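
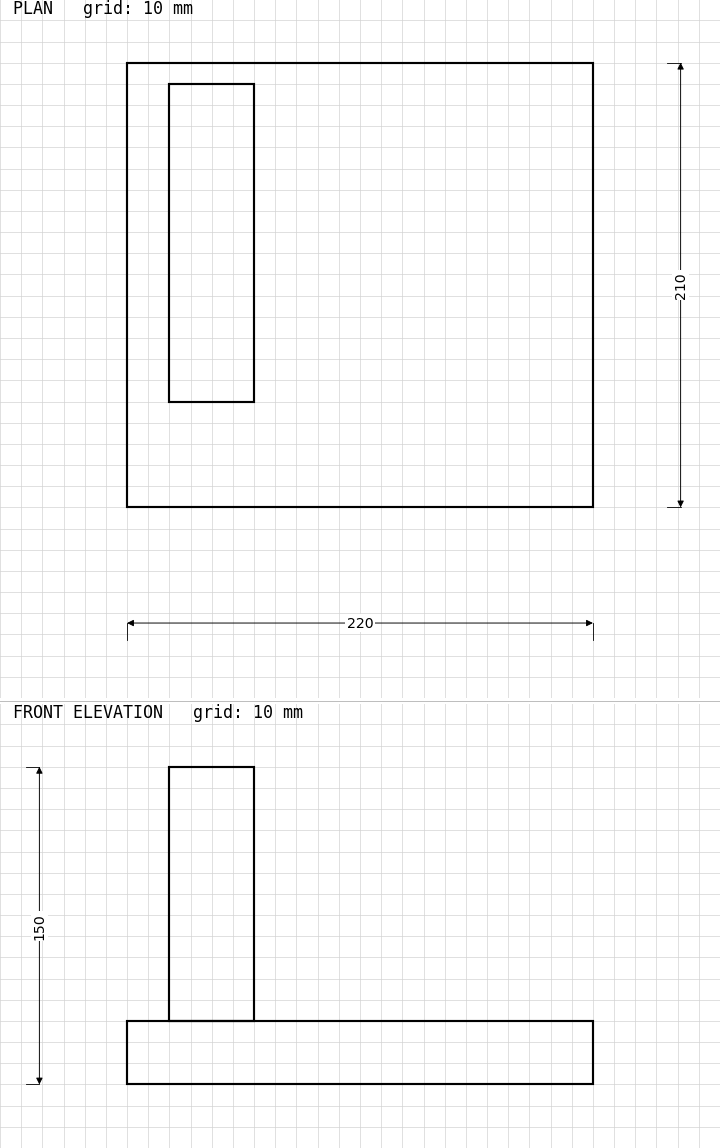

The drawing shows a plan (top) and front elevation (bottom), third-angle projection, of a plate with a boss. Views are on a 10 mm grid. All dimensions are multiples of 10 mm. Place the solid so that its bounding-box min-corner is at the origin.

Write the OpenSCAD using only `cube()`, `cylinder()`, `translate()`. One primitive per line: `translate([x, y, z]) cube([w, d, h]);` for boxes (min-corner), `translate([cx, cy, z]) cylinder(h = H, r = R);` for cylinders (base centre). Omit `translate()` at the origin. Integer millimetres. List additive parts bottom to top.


cube([220, 210, 30]);
translate([20, 50, 30]) cube([40, 150, 120]);


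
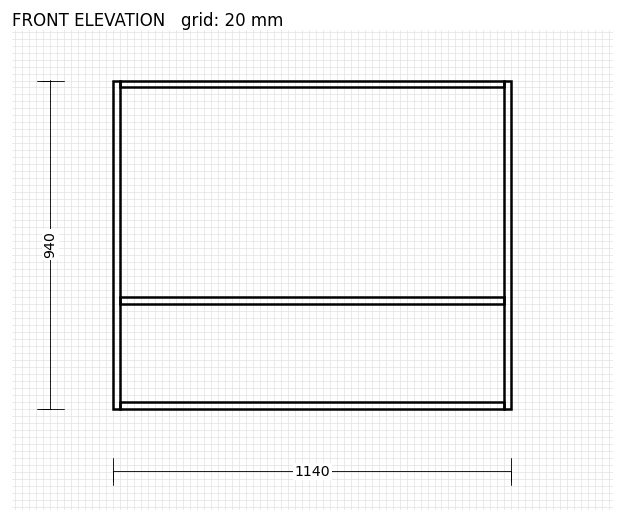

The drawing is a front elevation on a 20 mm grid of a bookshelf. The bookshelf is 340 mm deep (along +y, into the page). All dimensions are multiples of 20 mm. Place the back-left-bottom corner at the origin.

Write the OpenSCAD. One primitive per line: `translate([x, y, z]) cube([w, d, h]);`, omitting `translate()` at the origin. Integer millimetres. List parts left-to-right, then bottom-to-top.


cube([20, 340, 940]);
translate([20, 0, 0]) cube([1100, 340, 20]);
translate([20, 0, 300]) cube([1100, 340, 20]);
translate([20, 0, 920]) cube([1100, 340, 20]);
translate([1120, 0, 0]) cube([20, 340, 940]);


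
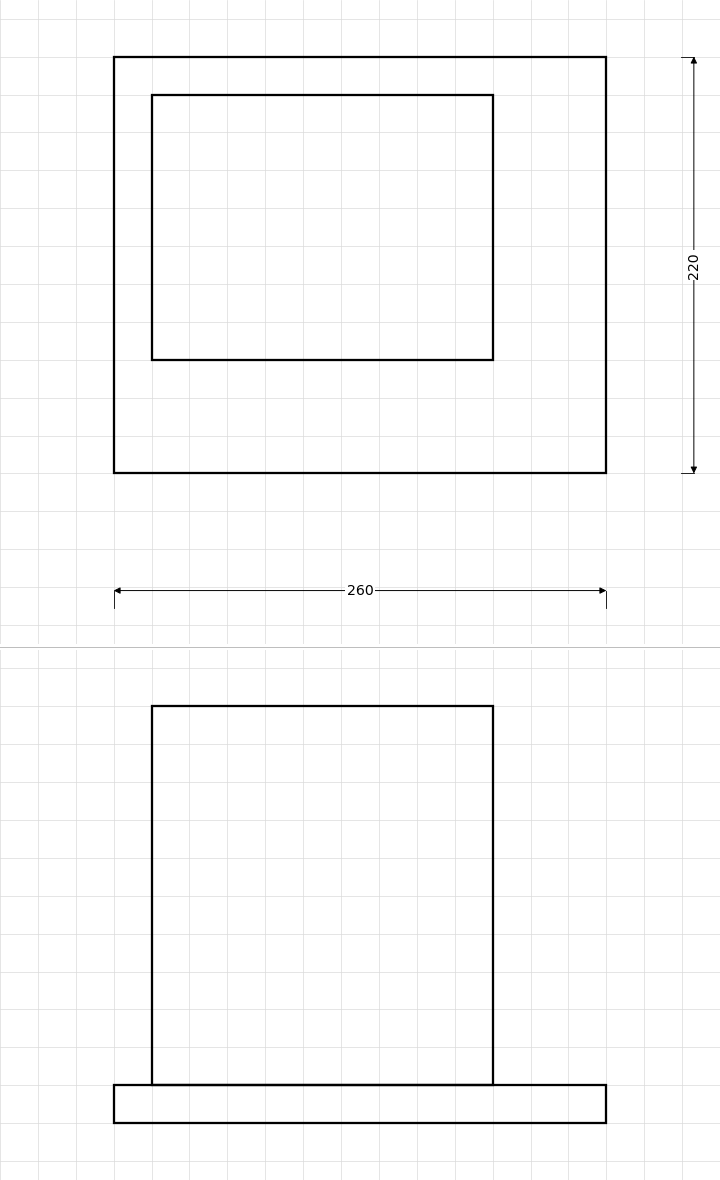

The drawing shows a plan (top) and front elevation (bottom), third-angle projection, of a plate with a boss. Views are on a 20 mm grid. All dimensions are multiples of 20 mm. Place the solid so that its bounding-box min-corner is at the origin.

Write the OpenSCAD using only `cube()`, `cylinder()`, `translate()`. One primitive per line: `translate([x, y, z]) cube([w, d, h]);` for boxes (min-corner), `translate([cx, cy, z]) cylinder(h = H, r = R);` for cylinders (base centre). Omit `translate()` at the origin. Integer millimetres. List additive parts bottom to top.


cube([260, 220, 20]);
translate([20, 60, 20]) cube([180, 140, 200]);


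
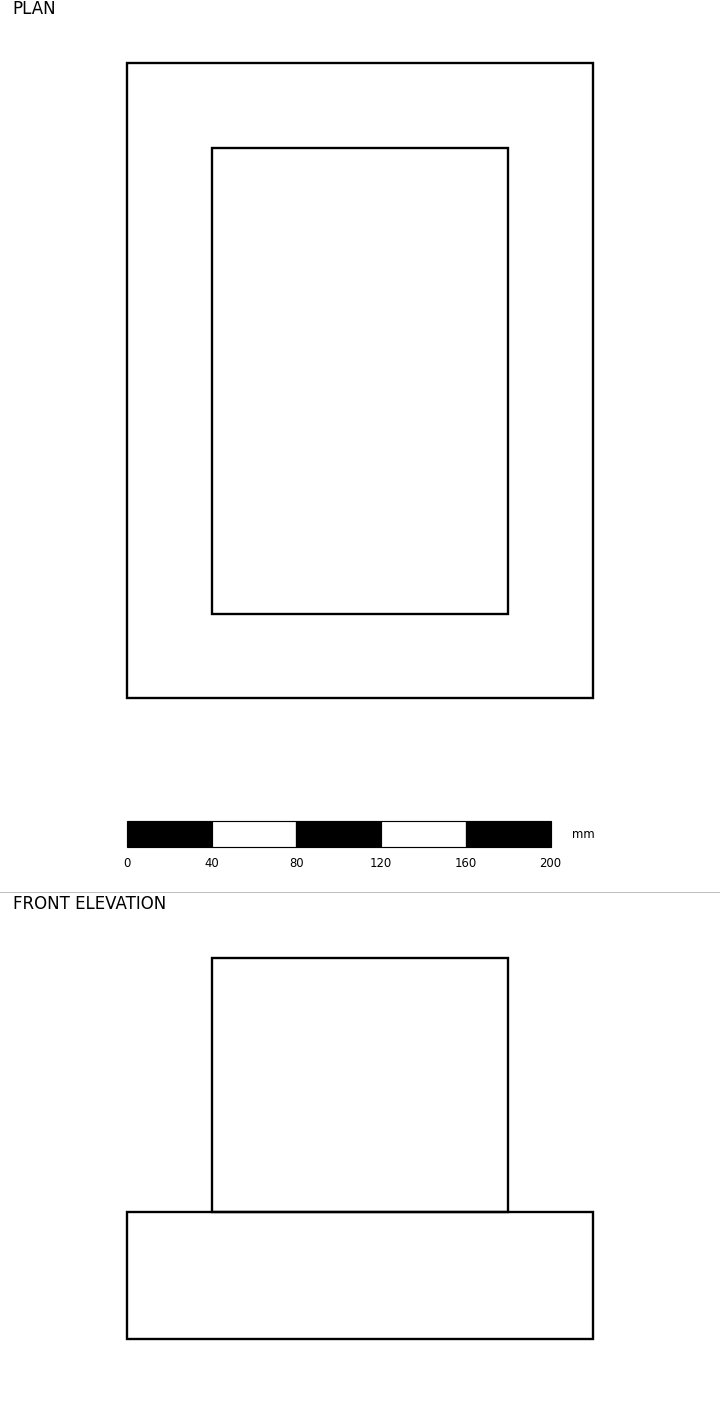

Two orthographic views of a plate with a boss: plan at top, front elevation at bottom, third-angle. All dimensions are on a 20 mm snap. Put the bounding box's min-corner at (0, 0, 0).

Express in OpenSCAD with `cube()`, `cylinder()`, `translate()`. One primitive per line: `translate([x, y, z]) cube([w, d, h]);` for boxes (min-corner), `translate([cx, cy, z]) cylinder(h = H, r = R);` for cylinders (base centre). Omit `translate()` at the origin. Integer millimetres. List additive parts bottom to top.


cube([220, 300, 60]);
translate([40, 40, 60]) cube([140, 220, 120]);


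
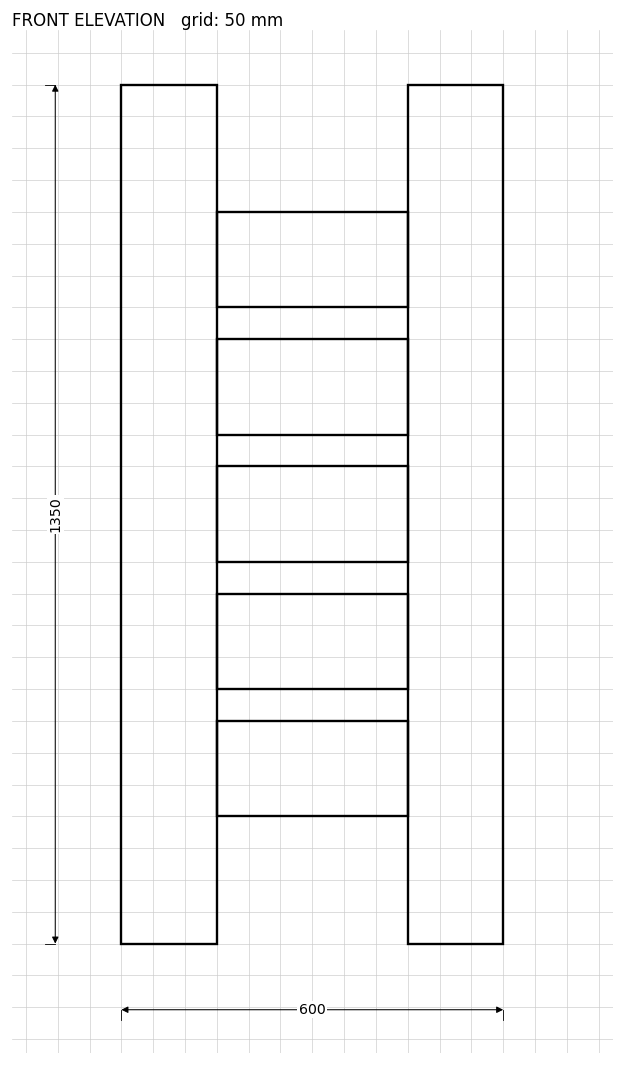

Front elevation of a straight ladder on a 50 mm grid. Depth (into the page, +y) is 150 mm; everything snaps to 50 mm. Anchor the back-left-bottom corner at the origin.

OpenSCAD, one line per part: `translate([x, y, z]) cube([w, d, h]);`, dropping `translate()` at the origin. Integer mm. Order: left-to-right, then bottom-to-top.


cube([150, 150, 1350]);
translate([150, 0, 200]) cube([300, 150, 150]);
translate([150, 0, 400]) cube([300, 150, 150]);
translate([150, 0, 600]) cube([300, 150, 150]);
translate([150, 0, 800]) cube([300, 150, 150]);
translate([150, 0, 1000]) cube([300, 150, 150]);
translate([450, 0, 0]) cube([150, 150, 1350]);


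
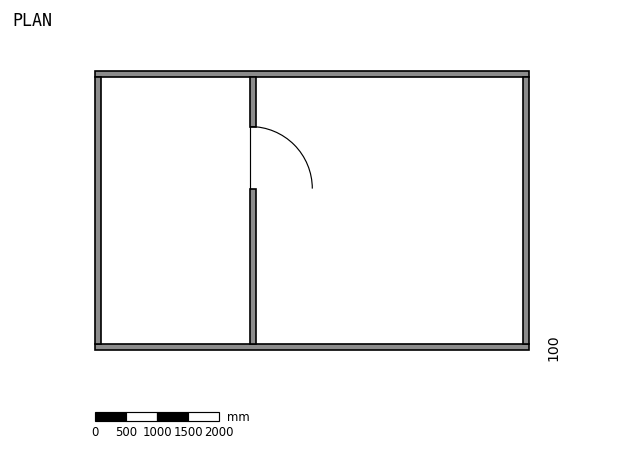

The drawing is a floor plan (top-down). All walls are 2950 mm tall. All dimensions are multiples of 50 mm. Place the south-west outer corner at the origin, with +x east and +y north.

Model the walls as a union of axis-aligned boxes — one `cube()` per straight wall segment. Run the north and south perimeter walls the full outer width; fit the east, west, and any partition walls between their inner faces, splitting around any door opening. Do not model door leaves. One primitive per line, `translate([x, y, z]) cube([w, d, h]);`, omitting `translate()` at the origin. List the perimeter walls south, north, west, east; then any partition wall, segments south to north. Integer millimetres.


cube([7000, 100, 2950]);
translate([0, 4400, 0]) cube([7000, 100, 2950]);
translate([0, 100, 0]) cube([100, 4300, 2950]);
translate([6900, 100, 0]) cube([100, 4300, 2950]);
translate([2500, 100, 0]) cube([100, 2500, 2950]);
translate([2500, 3600, 0]) cube([100, 800, 2950]);


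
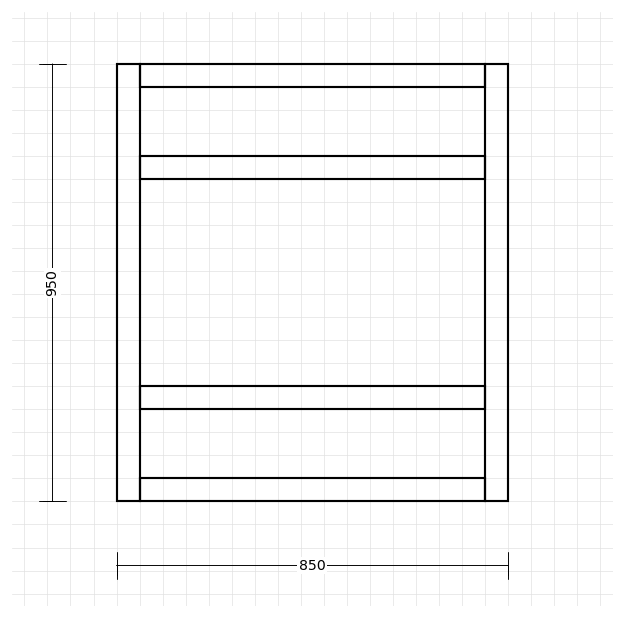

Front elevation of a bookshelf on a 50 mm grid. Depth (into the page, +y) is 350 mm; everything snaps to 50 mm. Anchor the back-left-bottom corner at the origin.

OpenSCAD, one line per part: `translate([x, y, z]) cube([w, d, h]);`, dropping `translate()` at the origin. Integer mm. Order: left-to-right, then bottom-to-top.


cube([50, 350, 950]);
translate([50, 0, 0]) cube([750, 350, 50]);
translate([50, 0, 200]) cube([750, 350, 50]);
translate([50, 0, 700]) cube([750, 350, 50]);
translate([50, 0, 900]) cube([750, 350, 50]);
translate([800, 0, 0]) cube([50, 350, 950]);


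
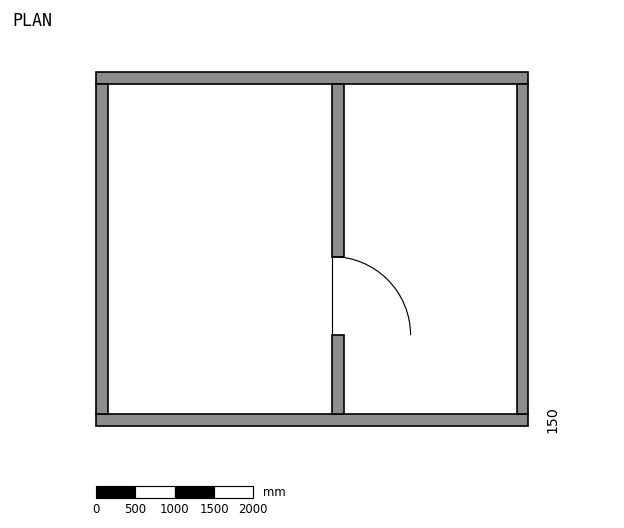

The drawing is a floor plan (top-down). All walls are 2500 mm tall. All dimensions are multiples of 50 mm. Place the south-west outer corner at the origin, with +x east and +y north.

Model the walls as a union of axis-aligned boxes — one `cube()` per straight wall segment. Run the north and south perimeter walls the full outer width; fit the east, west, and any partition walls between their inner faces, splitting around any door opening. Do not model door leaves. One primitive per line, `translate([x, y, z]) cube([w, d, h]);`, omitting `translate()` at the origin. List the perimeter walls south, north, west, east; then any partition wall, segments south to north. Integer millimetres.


cube([5500, 150, 2500]);
translate([0, 4350, 0]) cube([5500, 150, 2500]);
translate([0, 150, 0]) cube([150, 4200, 2500]);
translate([5350, 150, 0]) cube([150, 4200, 2500]);
translate([3000, 150, 0]) cube([150, 1000, 2500]);
translate([3000, 2150, 0]) cube([150, 2200, 2500]);


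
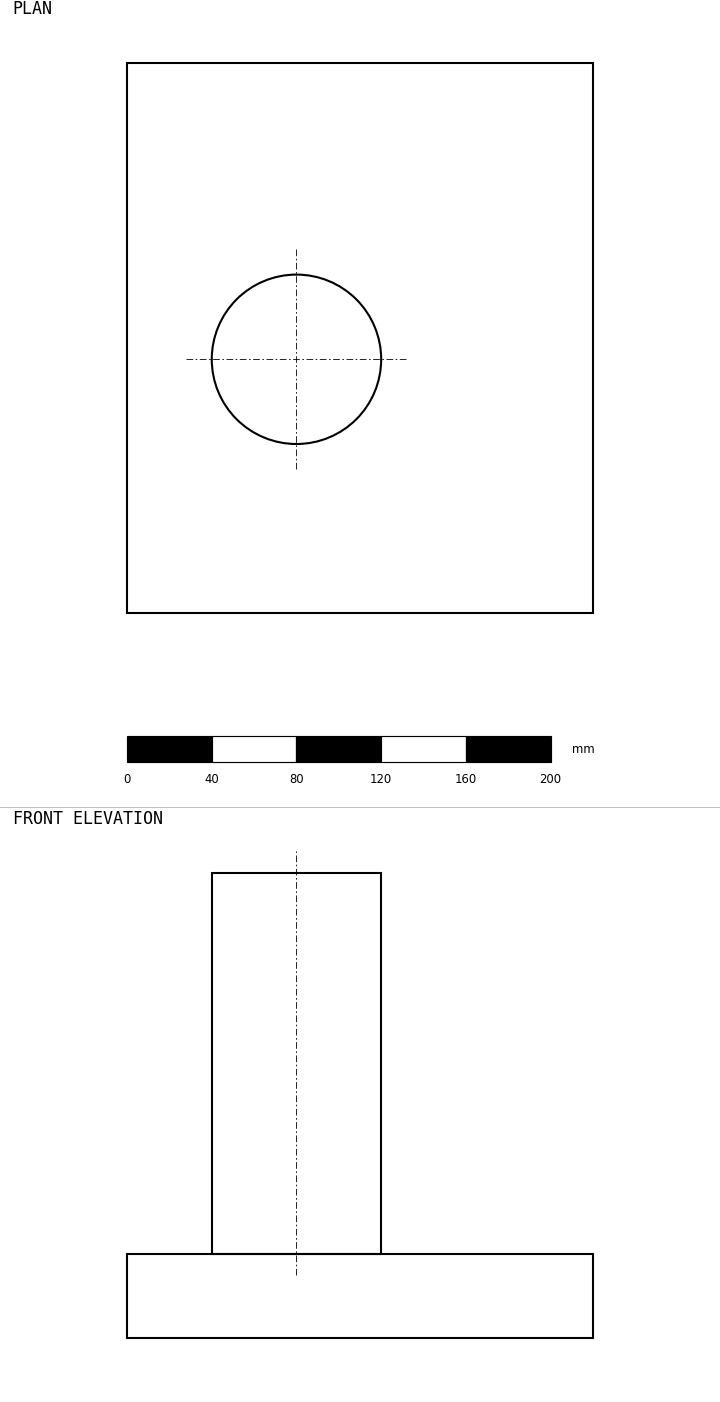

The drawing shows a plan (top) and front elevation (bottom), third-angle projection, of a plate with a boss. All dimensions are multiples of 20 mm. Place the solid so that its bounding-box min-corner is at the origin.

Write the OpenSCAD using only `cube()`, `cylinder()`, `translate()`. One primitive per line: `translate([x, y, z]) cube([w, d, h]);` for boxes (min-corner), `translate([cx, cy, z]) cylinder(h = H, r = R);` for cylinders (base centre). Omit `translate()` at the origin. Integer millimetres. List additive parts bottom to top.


cube([220, 260, 40]);
translate([80, 120, 40]) cylinder(h = 180, r = 40);


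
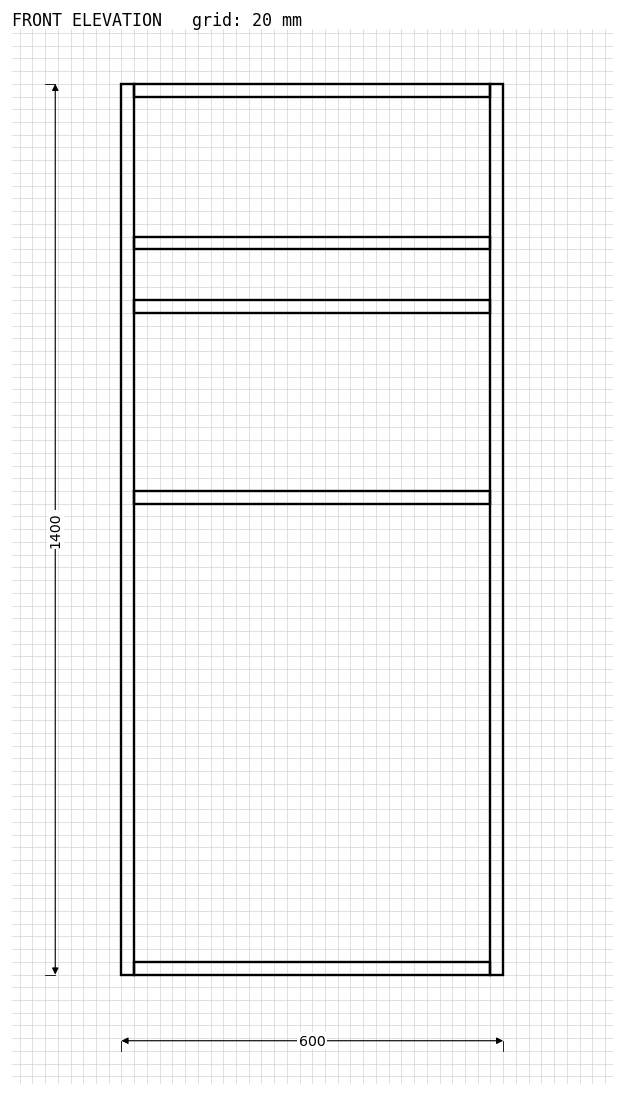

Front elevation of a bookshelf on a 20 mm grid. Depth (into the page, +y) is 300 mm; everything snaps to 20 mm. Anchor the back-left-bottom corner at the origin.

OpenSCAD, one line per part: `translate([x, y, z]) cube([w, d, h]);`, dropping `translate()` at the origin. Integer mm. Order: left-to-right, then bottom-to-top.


cube([20, 300, 1400]);
translate([20, 0, 0]) cube([560, 300, 20]);
translate([20, 0, 740]) cube([560, 300, 20]);
translate([20, 0, 1040]) cube([560, 300, 20]);
translate([20, 0, 1140]) cube([560, 300, 20]);
translate([20, 0, 1380]) cube([560, 300, 20]);
translate([580, 0, 0]) cube([20, 300, 1400]);


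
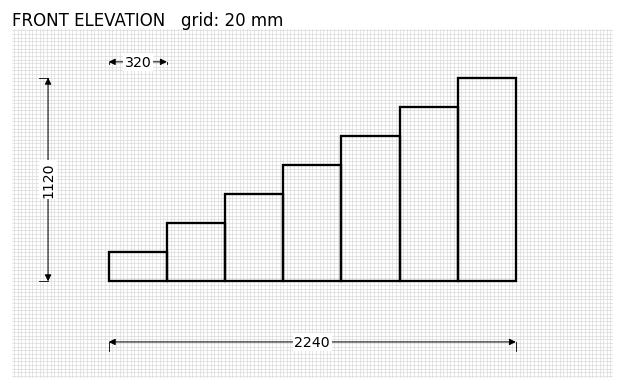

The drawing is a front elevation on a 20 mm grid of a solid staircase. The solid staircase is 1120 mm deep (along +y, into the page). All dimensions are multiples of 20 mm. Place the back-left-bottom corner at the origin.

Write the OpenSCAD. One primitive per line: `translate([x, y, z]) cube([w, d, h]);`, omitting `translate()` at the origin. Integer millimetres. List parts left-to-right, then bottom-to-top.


cube([320, 1120, 160]);
translate([320, 0, 0]) cube([320, 1120, 320]);
translate([640, 0, 0]) cube([320, 1120, 480]);
translate([960, 0, 0]) cube([320, 1120, 640]);
translate([1280, 0, 0]) cube([320, 1120, 800]);
translate([1600, 0, 0]) cube([320, 1120, 960]);
translate([1920, 0, 0]) cube([320, 1120, 1120]);


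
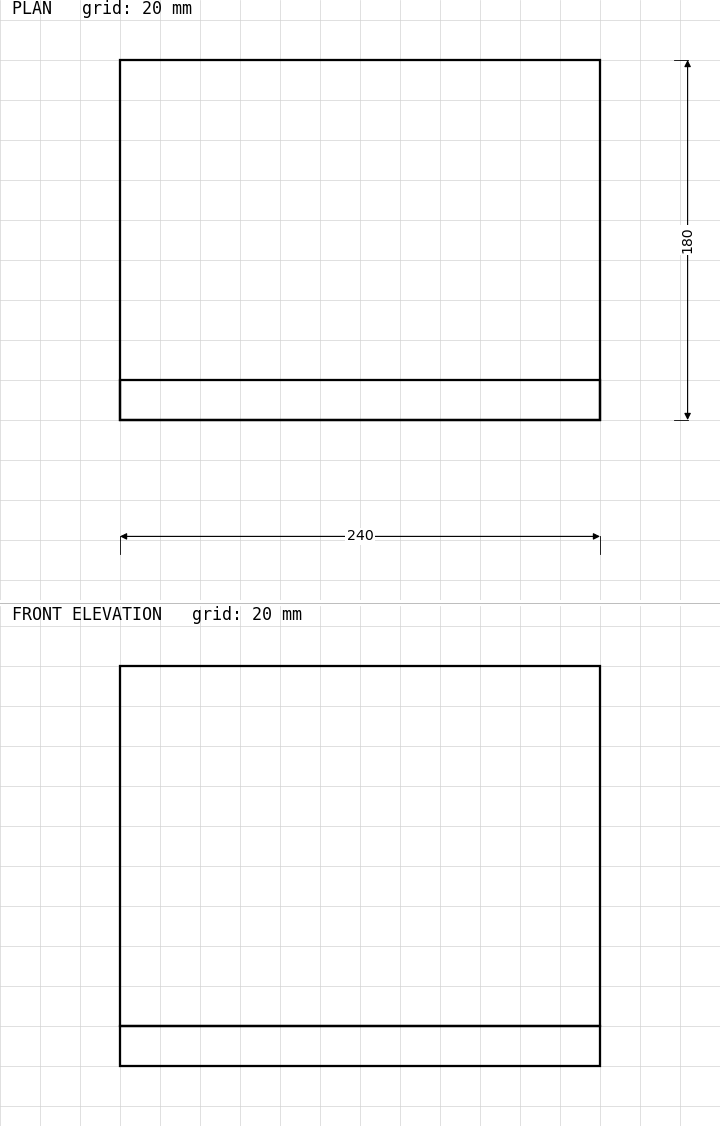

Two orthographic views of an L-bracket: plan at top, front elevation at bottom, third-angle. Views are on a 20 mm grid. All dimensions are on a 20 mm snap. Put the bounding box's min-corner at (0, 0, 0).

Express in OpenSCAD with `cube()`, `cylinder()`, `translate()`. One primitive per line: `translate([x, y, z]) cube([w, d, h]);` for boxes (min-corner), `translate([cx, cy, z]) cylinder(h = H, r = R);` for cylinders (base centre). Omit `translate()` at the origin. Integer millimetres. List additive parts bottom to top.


cube([240, 180, 20]);
translate([0, 0, 20]) cube([240, 20, 180]);


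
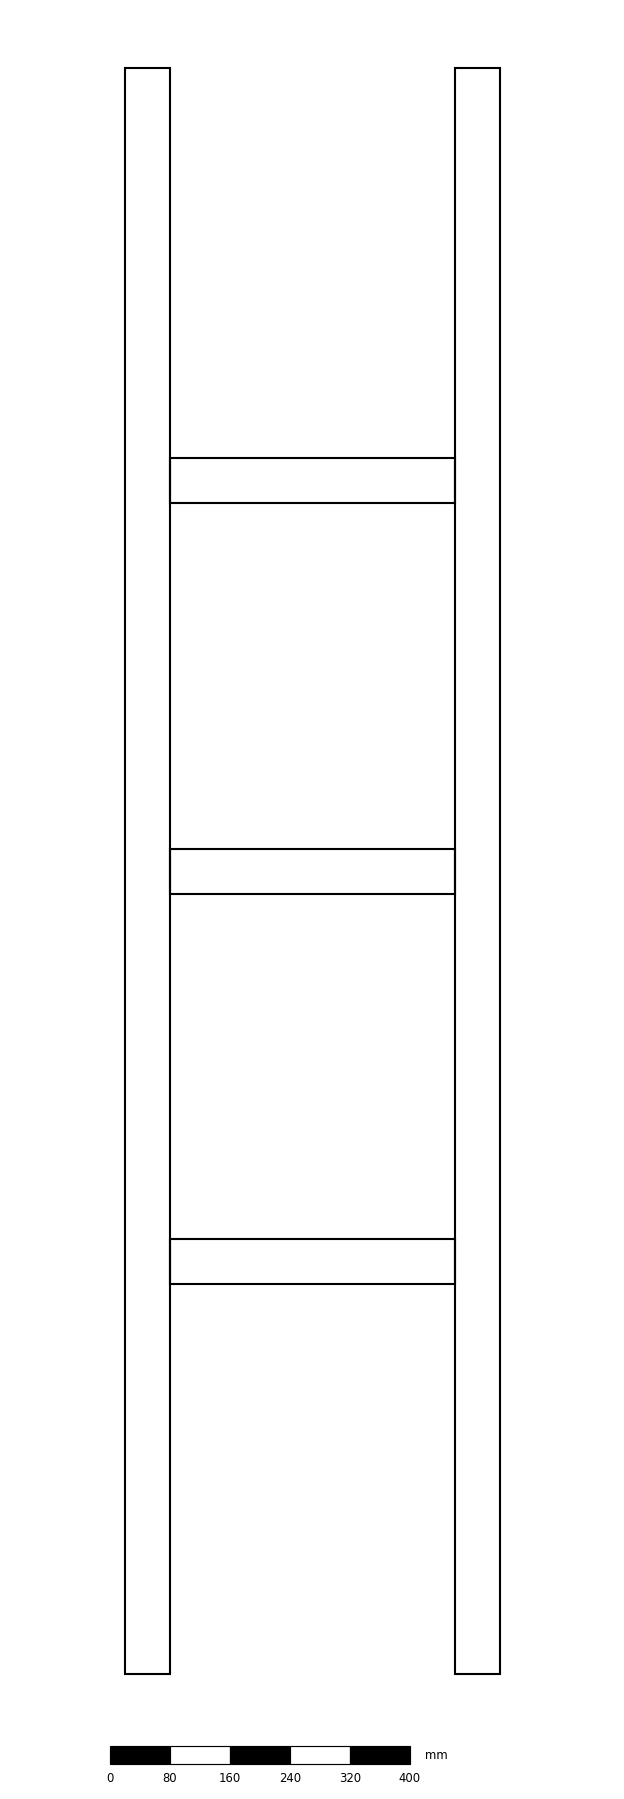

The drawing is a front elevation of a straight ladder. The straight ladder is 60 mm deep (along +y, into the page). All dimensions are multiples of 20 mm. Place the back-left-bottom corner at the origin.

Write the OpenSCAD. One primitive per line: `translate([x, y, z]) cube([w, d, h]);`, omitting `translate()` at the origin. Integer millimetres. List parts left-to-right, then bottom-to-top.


cube([60, 60, 2140]);
translate([60, 0, 520]) cube([380, 60, 60]);
translate([60, 0, 1040]) cube([380, 60, 60]);
translate([60, 0, 1560]) cube([380, 60, 60]);
translate([440, 0, 0]) cube([60, 60, 2140]);


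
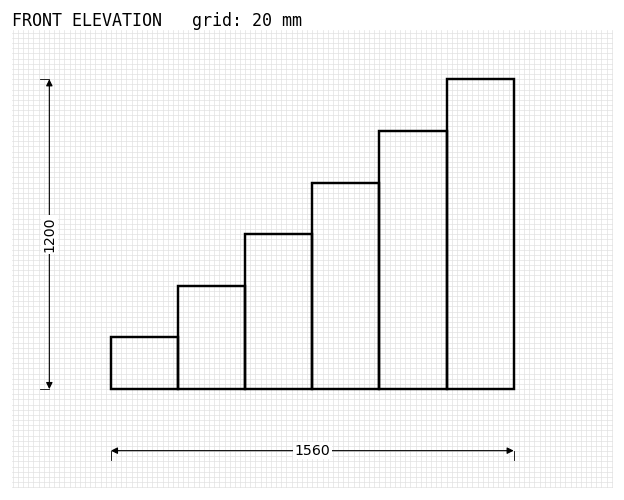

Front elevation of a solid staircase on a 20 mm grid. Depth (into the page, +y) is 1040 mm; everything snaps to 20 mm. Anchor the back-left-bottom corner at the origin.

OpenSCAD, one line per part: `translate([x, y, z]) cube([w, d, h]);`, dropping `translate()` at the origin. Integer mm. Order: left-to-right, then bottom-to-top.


cube([260, 1040, 200]);
translate([260, 0, 0]) cube([260, 1040, 400]);
translate([520, 0, 0]) cube([260, 1040, 600]);
translate([780, 0, 0]) cube([260, 1040, 800]);
translate([1040, 0, 0]) cube([260, 1040, 1000]);
translate([1300, 0, 0]) cube([260, 1040, 1200]);


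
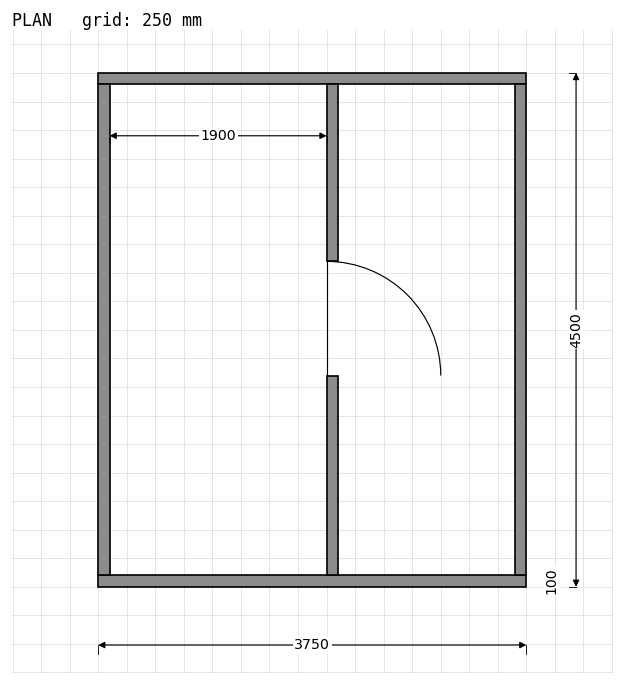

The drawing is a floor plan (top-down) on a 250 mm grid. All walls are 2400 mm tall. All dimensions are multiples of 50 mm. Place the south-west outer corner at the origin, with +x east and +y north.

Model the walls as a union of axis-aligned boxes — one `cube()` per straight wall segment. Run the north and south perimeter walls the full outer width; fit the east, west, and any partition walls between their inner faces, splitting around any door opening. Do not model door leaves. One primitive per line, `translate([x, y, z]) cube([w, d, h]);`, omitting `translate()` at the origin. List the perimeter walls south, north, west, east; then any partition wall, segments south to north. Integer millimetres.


cube([3750, 100, 2400]);
translate([0, 4400, 0]) cube([3750, 100, 2400]);
translate([0, 100, 0]) cube([100, 4300, 2400]);
translate([3650, 100, 0]) cube([100, 4300, 2400]);
translate([2000, 100, 0]) cube([100, 1750, 2400]);
translate([2000, 2850, 0]) cube([100, 1550, 2400]);


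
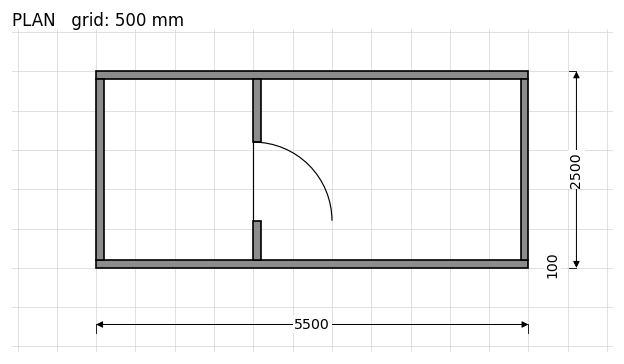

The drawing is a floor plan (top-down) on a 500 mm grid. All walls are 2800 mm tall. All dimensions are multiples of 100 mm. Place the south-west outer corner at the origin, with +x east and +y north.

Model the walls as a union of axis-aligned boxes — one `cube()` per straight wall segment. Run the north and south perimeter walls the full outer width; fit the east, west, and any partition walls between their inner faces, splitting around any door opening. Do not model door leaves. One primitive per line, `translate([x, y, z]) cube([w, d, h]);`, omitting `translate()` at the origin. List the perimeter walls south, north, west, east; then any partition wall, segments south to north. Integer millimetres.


cube([5500, 100, 2800]);
translate([0, 2400, 0]) cube([5500, 100, 2800]);
translate([0, 100, 0]) cube([100, 2300, 2800]);
translate([5400, 100, 0]) cube([100, 2300, 2800]);
translate([2000, 100, 0]) cube([100, 500, 2800]);
translate([2000, 1600, 0]) cube([100, 800, 2800]);


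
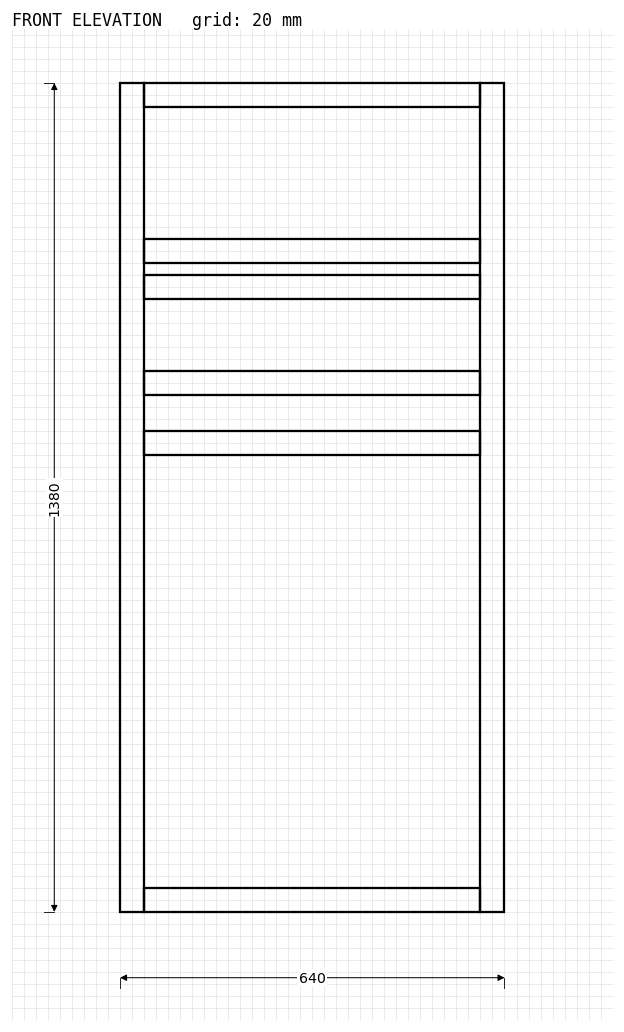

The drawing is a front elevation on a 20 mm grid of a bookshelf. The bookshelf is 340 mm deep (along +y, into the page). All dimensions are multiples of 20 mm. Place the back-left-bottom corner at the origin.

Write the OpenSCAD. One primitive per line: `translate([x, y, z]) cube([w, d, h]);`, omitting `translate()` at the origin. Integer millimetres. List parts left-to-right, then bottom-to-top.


cube([40, 340, 1380]);
translate([40, 0, 0]) cube([560, 340, 40]);
translate([40, 0, 760]) cube([560, 340, 40]);
translate([40, 0, 860]) cube([560, 340, 40]);
translate([40, 0, 1020]) cube([560, 340, 40]);
translate([40, 0, 1080]) cube([560, 340, 40]);
translate([40, 0, 1340]) cube([560, 340, 40]);
translate([600, 0, 0]) cube([40, 340, 1380]);


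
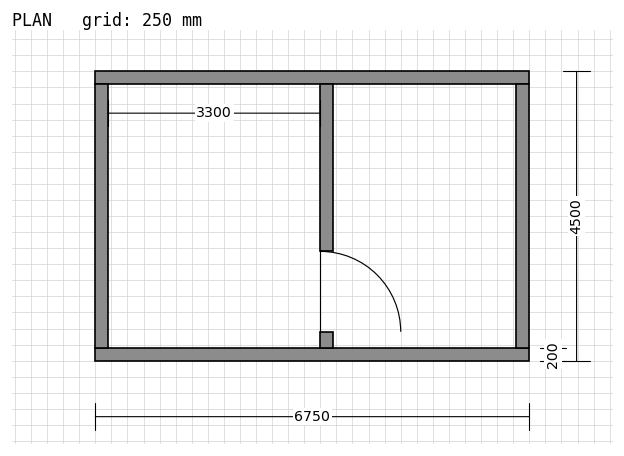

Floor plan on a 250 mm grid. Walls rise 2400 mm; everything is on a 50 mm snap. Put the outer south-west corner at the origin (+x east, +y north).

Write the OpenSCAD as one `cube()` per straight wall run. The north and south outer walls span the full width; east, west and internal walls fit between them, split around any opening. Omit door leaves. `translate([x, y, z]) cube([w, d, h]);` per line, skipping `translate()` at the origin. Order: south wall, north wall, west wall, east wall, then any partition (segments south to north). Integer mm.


cube([6750, 200, 2400]);
translate([0, 4300, 0]) cube([6750, 200, 2400]);
translate([0, 200, 0]) cube([200, 4100, 2400]);
translate([6550, 200, 0]) cube([200, 4100, 2400]);
translate([3500, 200, 0]) cube([200, 250, 2400]);
translate([3500, 1700, 0]) cube([200, 2600, 2400]);


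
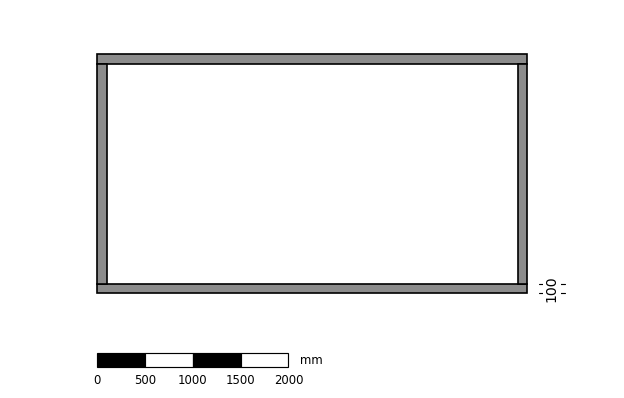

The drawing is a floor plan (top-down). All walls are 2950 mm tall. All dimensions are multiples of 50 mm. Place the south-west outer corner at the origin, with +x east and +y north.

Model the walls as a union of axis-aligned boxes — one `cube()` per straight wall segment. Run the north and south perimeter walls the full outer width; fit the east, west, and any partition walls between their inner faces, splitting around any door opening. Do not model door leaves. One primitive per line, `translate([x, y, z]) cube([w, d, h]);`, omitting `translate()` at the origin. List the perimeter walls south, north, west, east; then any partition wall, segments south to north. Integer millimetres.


cube([4500, 100, 2950]);
translate([0, 2400, 0]) cube([4500, 100, 2950]);
translate([0, 100, 0]) cube([100, 2300, 2950]);
translate([4400, 100, 0]) cube([100, 2300, 2950]);


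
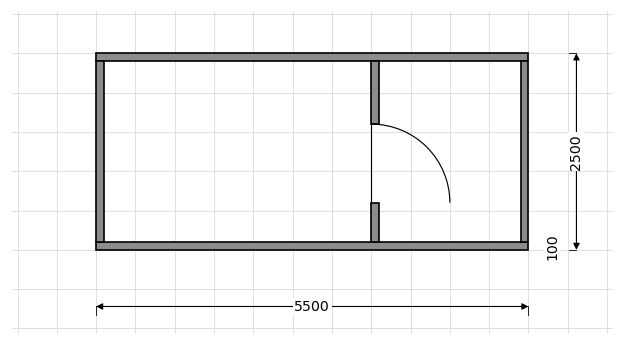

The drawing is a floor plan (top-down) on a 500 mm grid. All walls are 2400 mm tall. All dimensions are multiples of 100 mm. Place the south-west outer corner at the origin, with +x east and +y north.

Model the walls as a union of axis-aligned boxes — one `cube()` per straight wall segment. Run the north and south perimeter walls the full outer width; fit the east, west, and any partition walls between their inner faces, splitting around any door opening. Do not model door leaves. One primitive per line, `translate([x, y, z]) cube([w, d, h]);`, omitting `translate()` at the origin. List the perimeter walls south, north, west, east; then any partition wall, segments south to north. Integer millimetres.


cube([5500, 100, 2400]);
translate([0, 2400, 0]) cube([5500, 100, 2400]);
translate([0, 100, 0]) cube([100, 2300, 2400]);
translate([5400, 100, 0]) cube([100, 2300, 2400]);
translate([3500, 100, 0]) cube([100, 500, 2400]);
translate([3500, 1600, 0]) cube([100, 800, 2400]);


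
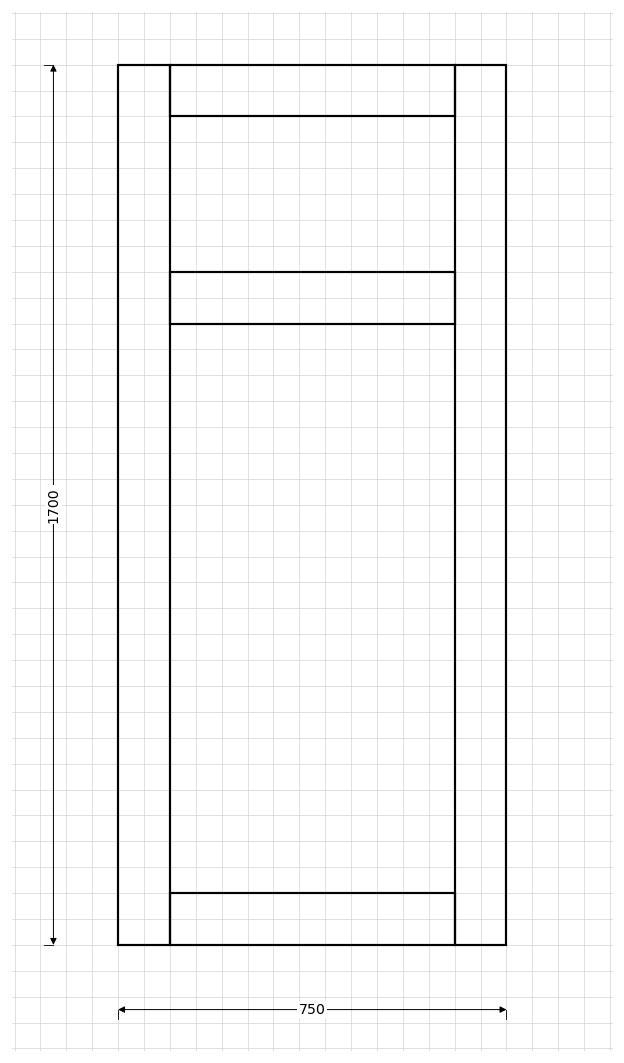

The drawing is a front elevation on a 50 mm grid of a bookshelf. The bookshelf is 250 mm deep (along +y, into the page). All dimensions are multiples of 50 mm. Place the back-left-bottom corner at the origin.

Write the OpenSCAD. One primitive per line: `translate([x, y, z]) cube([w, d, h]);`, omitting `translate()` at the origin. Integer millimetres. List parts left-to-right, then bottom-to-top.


cube([100, 250, 1700]);
translate([100, 0, 0]) cube([550, 250, 100]);
translate([100, 0, 1200]) cube([550, 250, 100]);
translate([100, 0, 1600]) cube([550, 250, 100]);
translate([650, 0, 0]) cube([100, 250, 1700]);


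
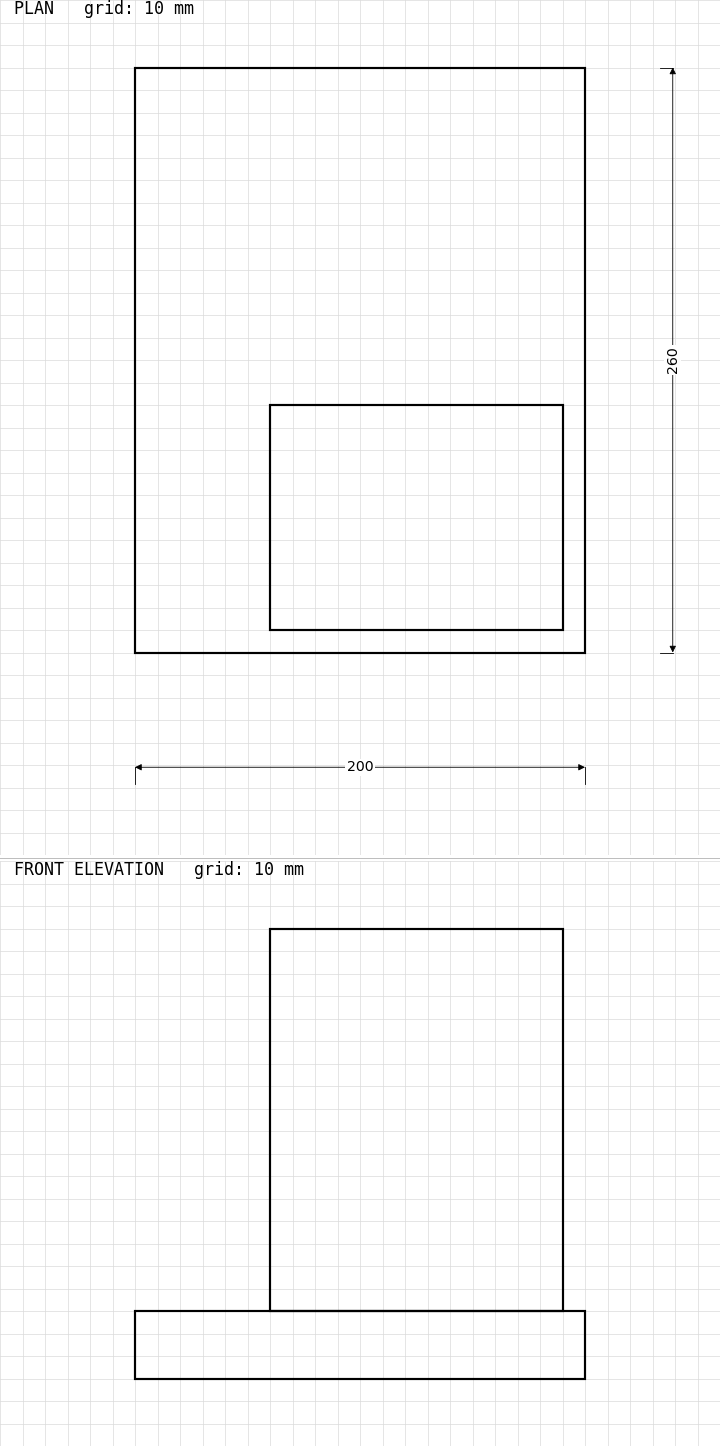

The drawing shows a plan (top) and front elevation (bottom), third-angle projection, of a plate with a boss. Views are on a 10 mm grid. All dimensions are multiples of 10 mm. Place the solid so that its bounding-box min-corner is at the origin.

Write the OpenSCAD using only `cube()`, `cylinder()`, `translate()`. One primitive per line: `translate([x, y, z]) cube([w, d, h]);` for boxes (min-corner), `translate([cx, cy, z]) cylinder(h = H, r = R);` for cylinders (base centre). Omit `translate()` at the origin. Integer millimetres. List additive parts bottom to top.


cube([200, 260, 30]);
translate([60, 10, 30]) cube([130, 100, 170]);


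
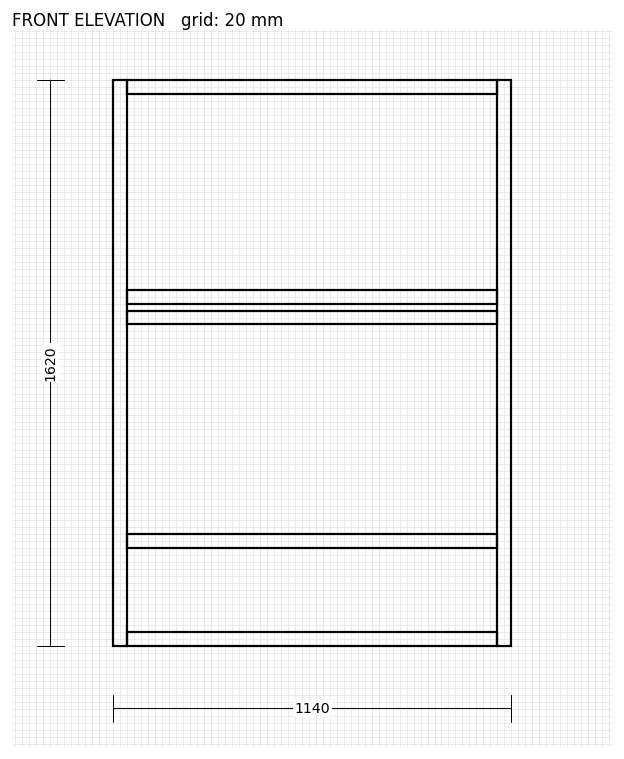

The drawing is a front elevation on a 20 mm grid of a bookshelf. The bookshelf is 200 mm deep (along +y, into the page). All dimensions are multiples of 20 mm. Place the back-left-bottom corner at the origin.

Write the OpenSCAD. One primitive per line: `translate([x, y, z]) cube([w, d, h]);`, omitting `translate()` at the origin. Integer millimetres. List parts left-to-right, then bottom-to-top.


cube([40, 200, 1620]);
translate([40, 0, 0]) cube([1060, 200, 40]);
translate([40, 0, 280]) cube([1060, 200, 40]);
translate([40, 0, 920]) cube([1060, 200, 40]);
translate([40, 0, 980]) cube([1060, 200, 40]);
translate([40, 0, 1580]) cube([1060, 200, 40]);
translate([1100, 0, 0]) cube([40, 200, 1620]);


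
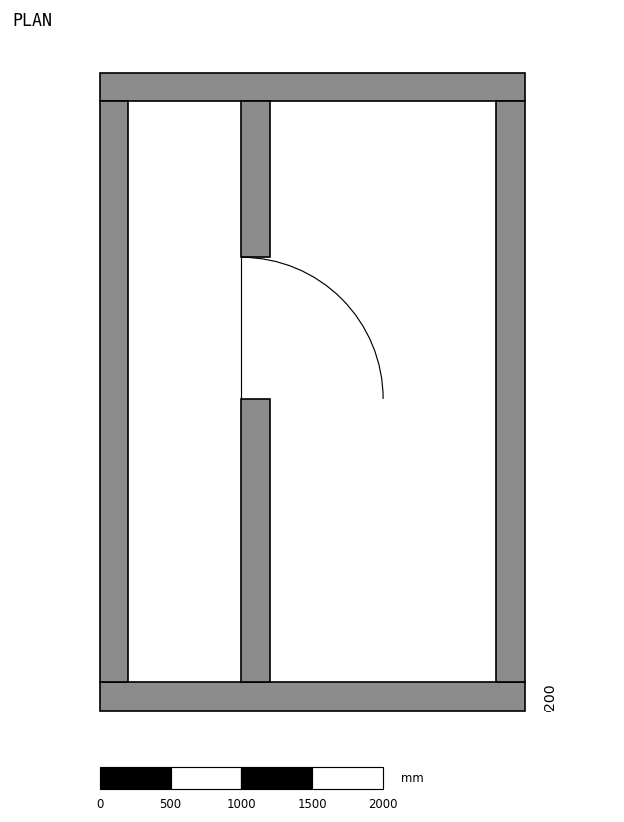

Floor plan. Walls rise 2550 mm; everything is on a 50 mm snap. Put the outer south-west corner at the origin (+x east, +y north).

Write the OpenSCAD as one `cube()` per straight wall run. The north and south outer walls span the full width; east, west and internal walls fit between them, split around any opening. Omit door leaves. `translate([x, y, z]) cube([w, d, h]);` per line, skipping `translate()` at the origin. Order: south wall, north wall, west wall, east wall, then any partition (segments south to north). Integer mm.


cube([3000, 200, 2550]);
translate([0, 4300, 0]) cube([3000, 200, 2550]);
translate([0, 200, 0]) cube([200, 4100, 2550]);
translate([2800, 200, 0]) cube([200, 4100, 2550]);
translate([1000, 200, 0]) cube([200, 2000, 2550]);
translate([1000, 3200, 0]) cube([200, 1100, 2550]);


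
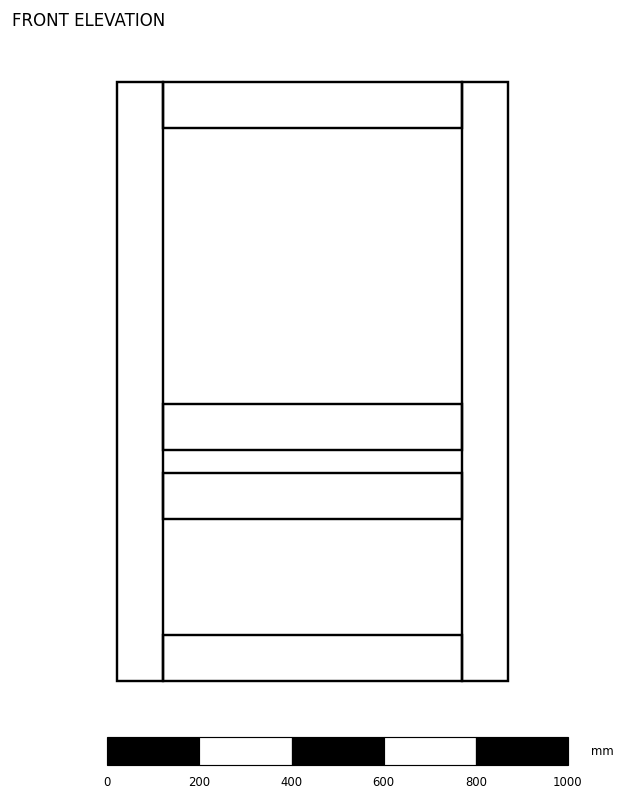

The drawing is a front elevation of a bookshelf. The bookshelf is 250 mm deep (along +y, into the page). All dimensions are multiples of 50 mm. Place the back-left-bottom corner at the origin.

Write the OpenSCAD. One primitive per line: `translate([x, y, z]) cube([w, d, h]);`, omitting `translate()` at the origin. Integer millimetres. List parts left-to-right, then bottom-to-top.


cube([100, 250, 1300]);
translate([100, 0, 0]) cube([650, 250, 100]);
translate([100, 0, 350]) cube([650, 250, 100]);
translate([100, 0, 500]) cube([650, 250, 100]);
translate([100, 0, 1200]) cube([650, 250, 100]);
translate([750, 0, 0]) cube([100, 250, 1300]);


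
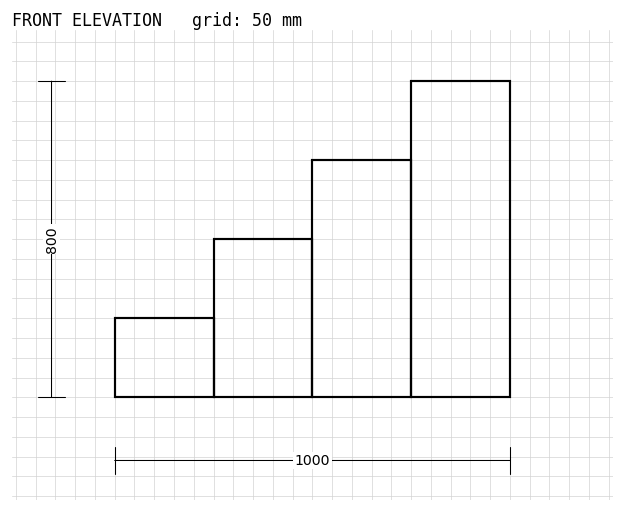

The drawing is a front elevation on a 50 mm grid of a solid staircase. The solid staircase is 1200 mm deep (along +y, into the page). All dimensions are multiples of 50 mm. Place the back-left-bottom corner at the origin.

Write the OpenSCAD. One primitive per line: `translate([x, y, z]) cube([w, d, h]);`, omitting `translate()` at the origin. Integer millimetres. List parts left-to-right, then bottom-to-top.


cube([250, 1200, 200]);
translate([250, 0, 0]) cube([250, 1200, 400]);
translate([500, 0, 0]) cube([250, 1200, 600]);
translate([750, 0, 0]) cube([250, 1200, 800]);


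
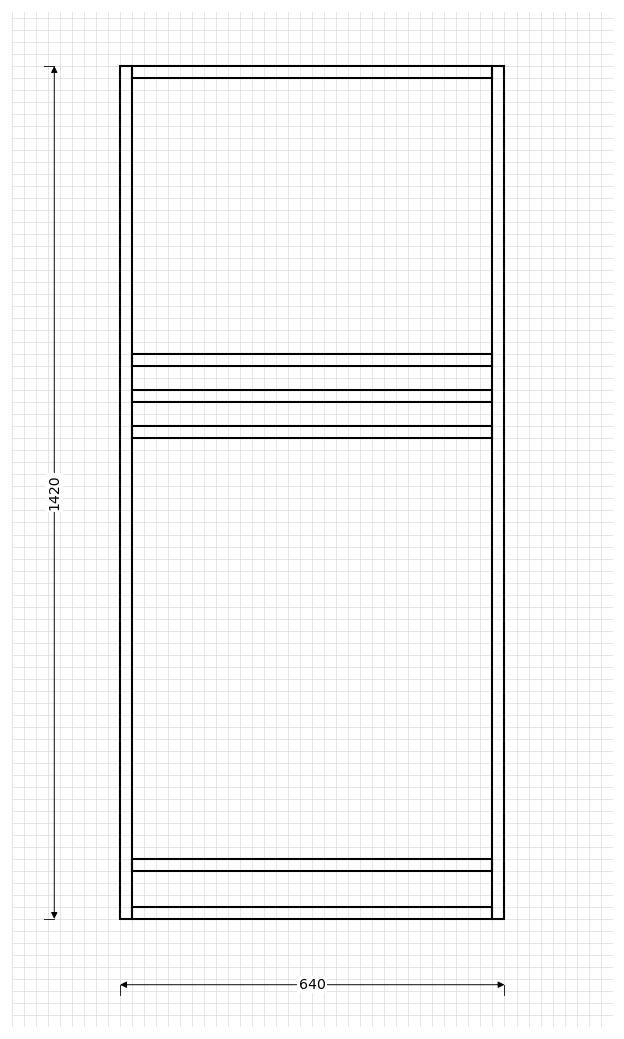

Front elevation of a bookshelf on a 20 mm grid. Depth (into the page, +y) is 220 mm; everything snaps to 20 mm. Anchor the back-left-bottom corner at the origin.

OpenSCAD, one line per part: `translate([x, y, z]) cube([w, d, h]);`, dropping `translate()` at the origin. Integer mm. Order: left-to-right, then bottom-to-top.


cube([20, 220, 1420]);
translate([20, 0, 0]) cube([600, 220, 20]);
translate([20, 0, 80]) cube([600, 220, 20]);
translate([20, 0, 800]) cube([600, 220, 20]);
translate([20, 0, 860]) cube([600, 220, 20]);
translate([20, 0, 920]) cube([600, 220, 20]);
translate([20, 0, 1400]) cube([600, 220, 20]);
translate([620, 0, 0]) cube([20, 220, 1420]);


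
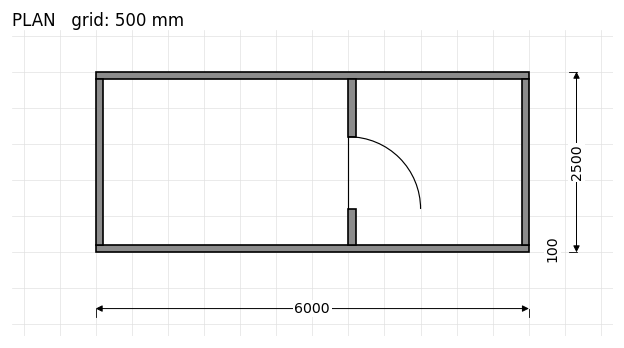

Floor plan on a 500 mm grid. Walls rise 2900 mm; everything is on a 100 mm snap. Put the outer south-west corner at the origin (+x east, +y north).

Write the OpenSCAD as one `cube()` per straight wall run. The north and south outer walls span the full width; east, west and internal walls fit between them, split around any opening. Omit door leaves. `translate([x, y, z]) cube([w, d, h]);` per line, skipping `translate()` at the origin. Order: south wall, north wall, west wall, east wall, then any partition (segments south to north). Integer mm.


cube([6000, 100, 2900]);
translate([0, 2400, 0]) cube([6000, 100, 2900]);
translate([0, 100, 0]) cube([100, 2300, 2900]);
translate([5900, 100, 0]) cube([100, 2300, 2900]);
translate([3500, 100, 0]) cube([100, 500, 2900]);
translate([3500, 1600, 0]) cube([100, 800, 2900]);


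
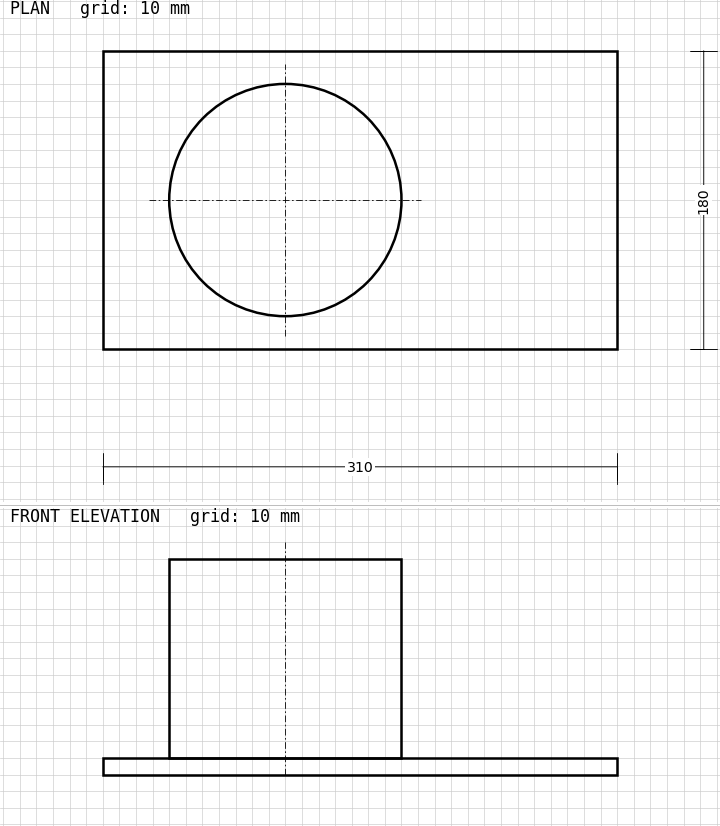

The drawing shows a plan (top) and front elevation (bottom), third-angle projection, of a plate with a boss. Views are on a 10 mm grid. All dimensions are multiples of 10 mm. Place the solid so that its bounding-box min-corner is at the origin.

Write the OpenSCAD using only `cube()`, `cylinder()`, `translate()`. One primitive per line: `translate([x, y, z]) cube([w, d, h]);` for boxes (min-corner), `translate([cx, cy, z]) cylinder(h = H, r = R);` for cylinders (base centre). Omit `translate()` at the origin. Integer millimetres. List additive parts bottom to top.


cube([310, 180, 10]);
translate([110, 90, 10]) cylinder(h = 120, r = 70);


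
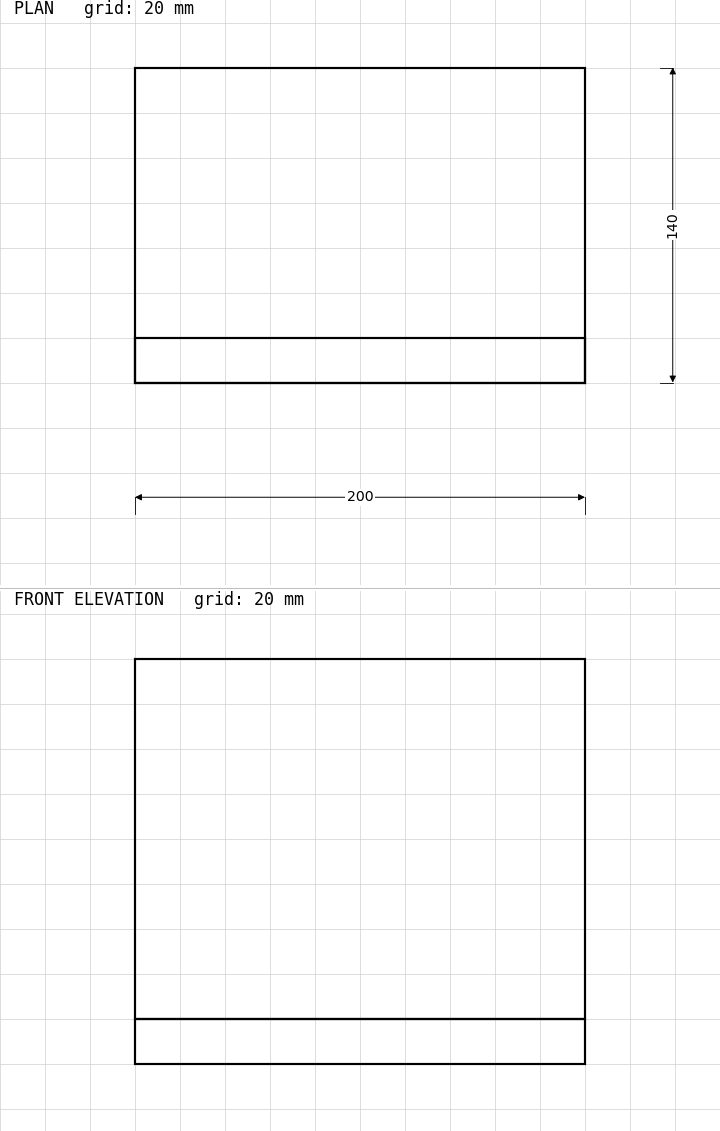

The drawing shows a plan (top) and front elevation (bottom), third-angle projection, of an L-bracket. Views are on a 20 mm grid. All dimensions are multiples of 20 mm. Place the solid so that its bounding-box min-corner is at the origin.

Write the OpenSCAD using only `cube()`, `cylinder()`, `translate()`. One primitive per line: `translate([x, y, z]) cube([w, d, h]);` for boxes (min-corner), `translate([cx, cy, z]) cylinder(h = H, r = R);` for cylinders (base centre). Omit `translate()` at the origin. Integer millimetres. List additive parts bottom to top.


cube([200, 140, 20]);
translate([0, 0, 20]) cube([200, 20, 160]);


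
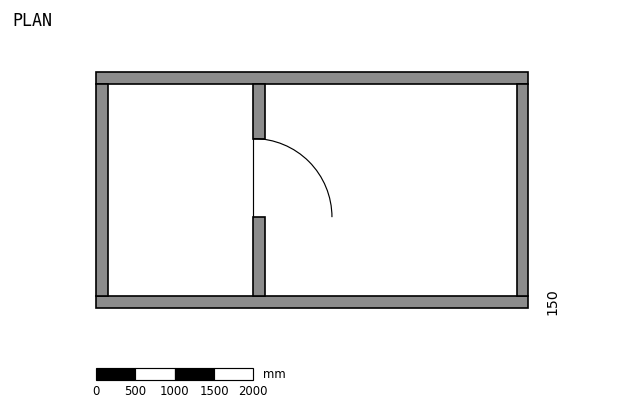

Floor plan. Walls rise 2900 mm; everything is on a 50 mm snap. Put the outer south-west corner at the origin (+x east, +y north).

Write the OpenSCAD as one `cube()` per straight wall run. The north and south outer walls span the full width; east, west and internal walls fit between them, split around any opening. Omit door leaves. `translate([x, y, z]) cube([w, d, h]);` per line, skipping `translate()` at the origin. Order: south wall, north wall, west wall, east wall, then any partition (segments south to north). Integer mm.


cube([5500, 150, 2900]);
translate([0, 2850, 0]) cube([5500, 150, 2900]);
translate([0, 150, 0]) cube([150, 2700, 2900]);
translate([5350, 150, 0]) cube([150, 2700, 2900]);
translate([2000, 150, 0]) cube([150, 1000, 2900]);
translate([2000, 2150, 0]) cube([150, 700, 2900]);


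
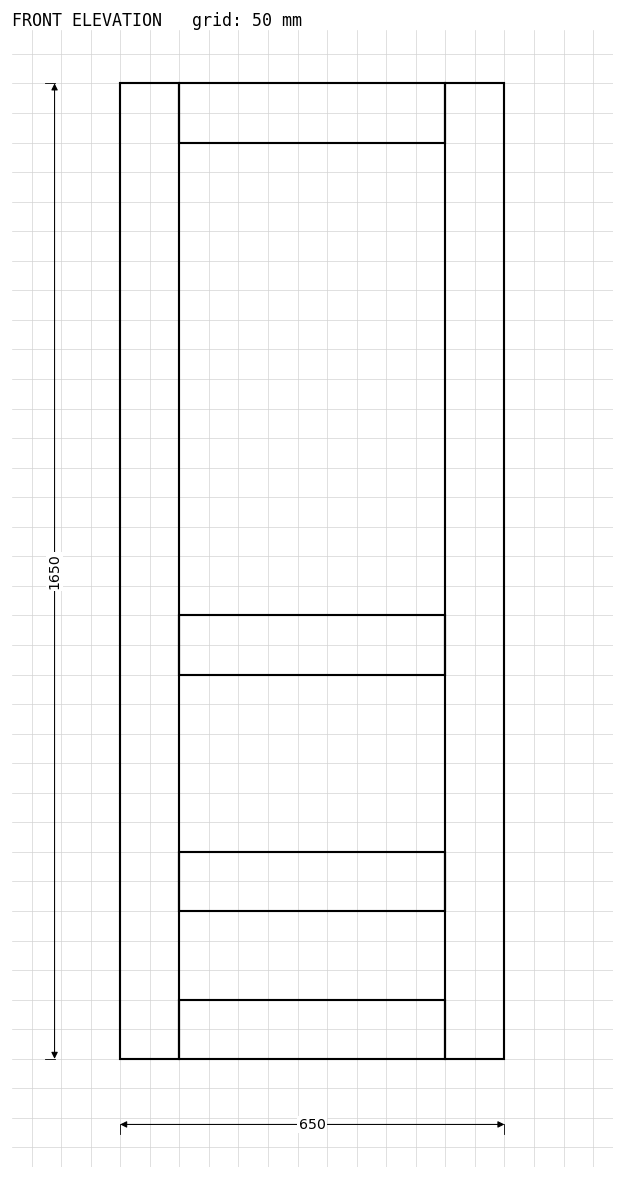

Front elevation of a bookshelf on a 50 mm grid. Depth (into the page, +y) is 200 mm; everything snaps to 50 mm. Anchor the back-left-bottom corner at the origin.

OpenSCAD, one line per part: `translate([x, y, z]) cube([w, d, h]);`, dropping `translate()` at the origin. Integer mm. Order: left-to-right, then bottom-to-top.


cube([100, 200, 1650]);
translate([100, 0, 0]) cube([450, 200, 100]);
translate([100, 0, 250]) cube([450, 200, 100]);
translate([100, 0, 650]) cube([450, 200, 100]);
translate([100, 0, 1550]) cube([450, 200, 100]);
translate([550, 0, 0]) cube([100, 200, 1650]);


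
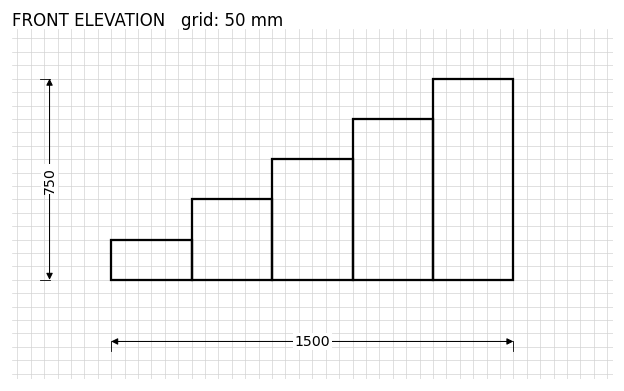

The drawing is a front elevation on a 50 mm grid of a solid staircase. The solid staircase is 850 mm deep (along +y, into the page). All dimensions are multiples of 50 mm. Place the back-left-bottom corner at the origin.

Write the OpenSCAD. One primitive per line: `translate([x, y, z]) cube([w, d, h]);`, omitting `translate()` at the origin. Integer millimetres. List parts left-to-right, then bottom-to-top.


cube([300, 850, 150]);
translate([300, 0, 0]) cube([300, 850, 300]);
translate([600, 0, 0]) cube([300, 850, 450]);
translate([900, 0, 0]) cube([300, 850, 600]);
translate([1200, 0, 0]) cube([300, 850, 750]);


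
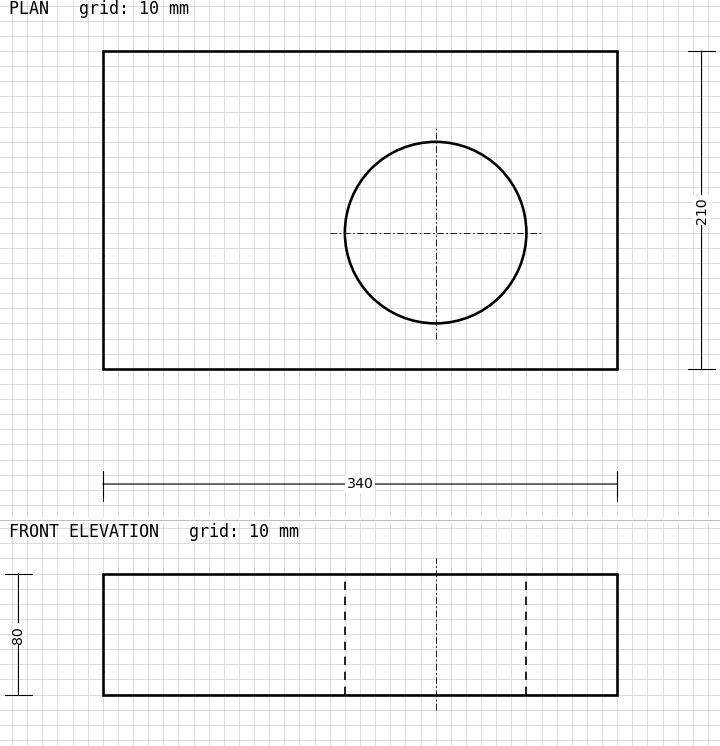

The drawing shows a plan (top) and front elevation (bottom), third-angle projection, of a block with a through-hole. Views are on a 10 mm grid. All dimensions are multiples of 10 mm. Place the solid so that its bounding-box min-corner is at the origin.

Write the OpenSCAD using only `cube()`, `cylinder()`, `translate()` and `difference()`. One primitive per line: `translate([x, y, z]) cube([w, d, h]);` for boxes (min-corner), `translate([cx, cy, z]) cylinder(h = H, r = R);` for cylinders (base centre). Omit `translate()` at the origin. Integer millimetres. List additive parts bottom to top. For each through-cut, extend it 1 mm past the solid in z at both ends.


difference() {
  cube([340, 210, 80]);
  translate([220, 90, -1]) cylinder(h = 82, r = 60);
}


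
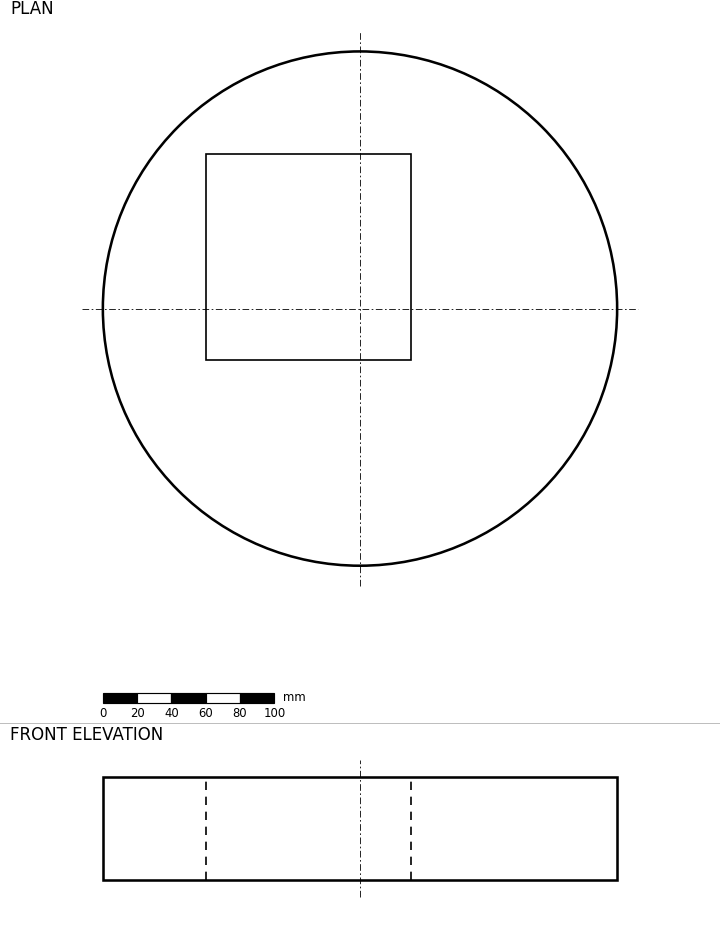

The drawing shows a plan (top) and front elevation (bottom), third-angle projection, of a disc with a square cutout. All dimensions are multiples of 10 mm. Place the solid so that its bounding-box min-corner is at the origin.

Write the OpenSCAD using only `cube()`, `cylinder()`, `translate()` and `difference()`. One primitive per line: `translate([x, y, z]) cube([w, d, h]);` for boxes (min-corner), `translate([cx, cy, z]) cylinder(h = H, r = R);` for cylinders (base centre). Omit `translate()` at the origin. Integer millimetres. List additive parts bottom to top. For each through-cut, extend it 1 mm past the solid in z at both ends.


difference() {
  translate([150, 150, 0]) cylinder(h = 60, r = 150);
  translate([60, 120, -1]) cube([120, 120, 62]);
}


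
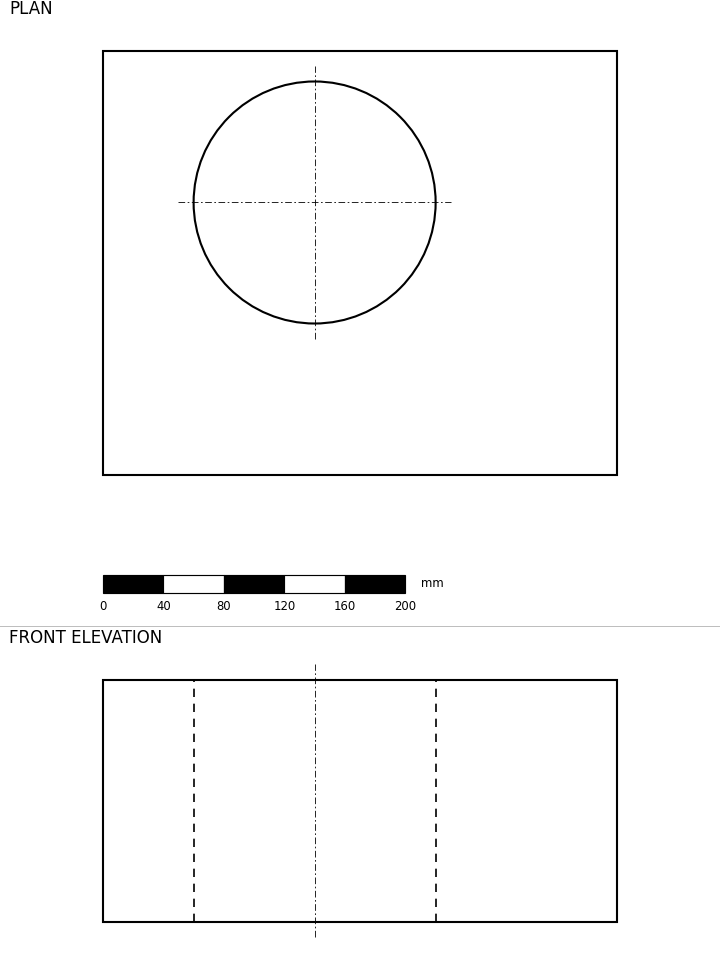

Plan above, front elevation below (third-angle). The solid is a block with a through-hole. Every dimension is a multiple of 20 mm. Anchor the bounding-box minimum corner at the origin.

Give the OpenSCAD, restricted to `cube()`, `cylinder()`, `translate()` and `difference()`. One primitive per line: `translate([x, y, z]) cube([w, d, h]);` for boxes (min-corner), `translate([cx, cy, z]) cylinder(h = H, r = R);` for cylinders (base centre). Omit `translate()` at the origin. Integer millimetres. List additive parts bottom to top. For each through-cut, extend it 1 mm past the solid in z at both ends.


difference() {
  cube([340, 280, 160]);
  translate([140, 180, -1]) cylinder(h = 162, r = 80);
}


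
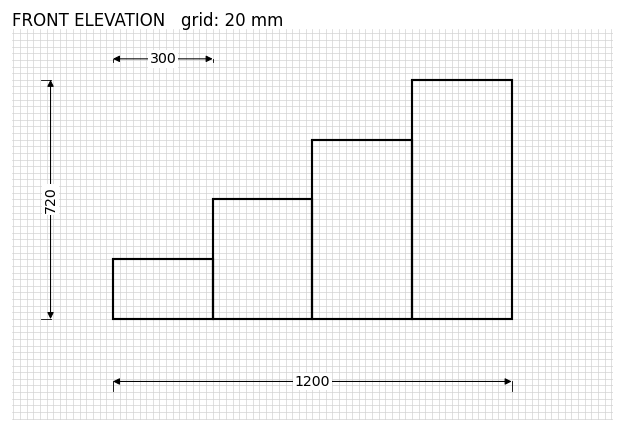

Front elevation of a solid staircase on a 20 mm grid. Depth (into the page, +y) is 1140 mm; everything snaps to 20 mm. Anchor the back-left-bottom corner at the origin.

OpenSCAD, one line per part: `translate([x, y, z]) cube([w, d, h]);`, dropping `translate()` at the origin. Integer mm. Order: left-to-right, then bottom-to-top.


cube([300, 1140, 180]);
translate([300, 0, 0]) cube([300, 1140, 360]);
translate([600, 0, 0]) cube([300, 1140, 540]);
translate([900, 0, 0]) cube([300, 1140, 720]);


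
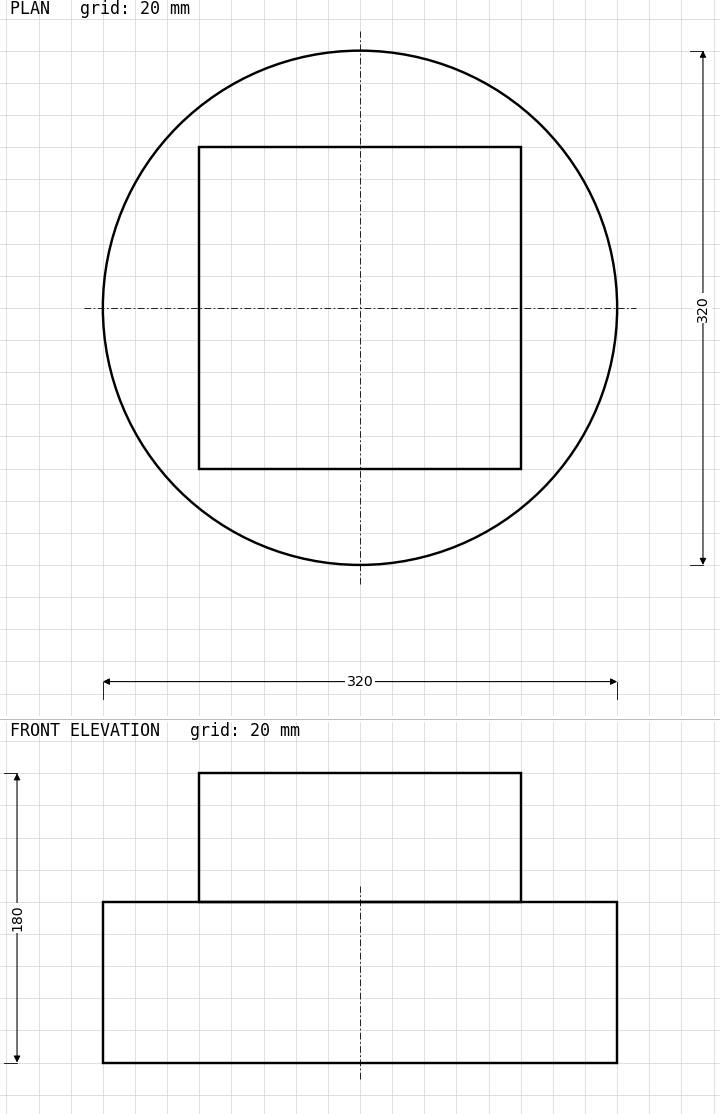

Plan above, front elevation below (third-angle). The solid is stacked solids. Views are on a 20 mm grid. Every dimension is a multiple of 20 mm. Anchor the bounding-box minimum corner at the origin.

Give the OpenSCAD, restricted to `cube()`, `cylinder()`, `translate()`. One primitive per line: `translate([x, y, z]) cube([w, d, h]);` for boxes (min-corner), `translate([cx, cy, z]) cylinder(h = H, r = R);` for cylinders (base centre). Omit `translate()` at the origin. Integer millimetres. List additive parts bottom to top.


translate([160, 160, 0]) cylinder(h = 100, r = 160);
translate([60, 60, 100]) cube([200, 200, 80]);
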